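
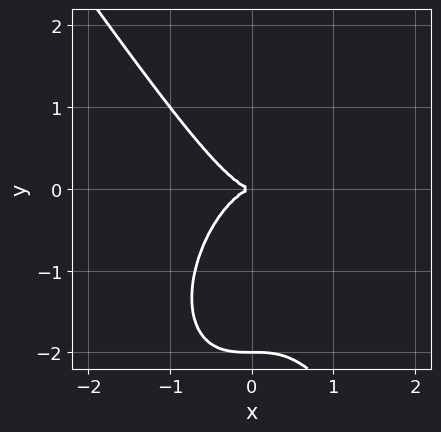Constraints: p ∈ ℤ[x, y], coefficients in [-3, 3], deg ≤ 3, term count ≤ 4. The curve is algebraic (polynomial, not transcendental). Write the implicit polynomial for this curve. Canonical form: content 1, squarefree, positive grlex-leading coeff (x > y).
(a) deg p = 3. A generic line meets the curve in up to 3 points.
(b) Observable constraints: one x-axis crossing is at x = 0; the y-axis gridline crossings are at y ∈ {-2, 0}.
(c) Fitting integer coefficients to these (and the overall shape) gives p.

3*x^3 + y^3 + 2*y^2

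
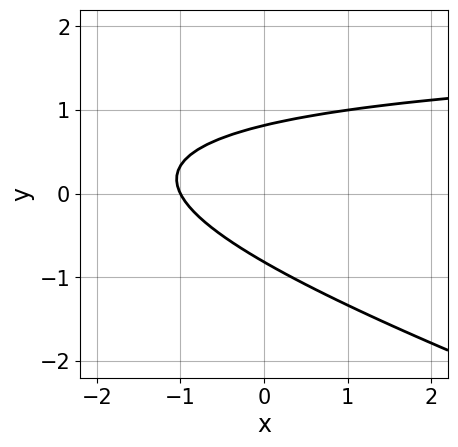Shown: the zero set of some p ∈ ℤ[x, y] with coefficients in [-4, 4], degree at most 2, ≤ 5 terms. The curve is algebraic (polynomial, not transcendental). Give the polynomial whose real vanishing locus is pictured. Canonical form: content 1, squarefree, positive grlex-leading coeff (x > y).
First, degree: a generic line meets the curve in up to 2 points, so deg p = 2.
Then, from the axis intercepts and sections: it crosses the x-axis at the gridline x = -1.
Finally, solving for integer coefficients yields p as stated.

x*y + 3*y^2 - 2*x - 2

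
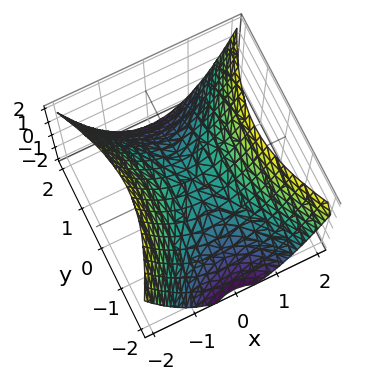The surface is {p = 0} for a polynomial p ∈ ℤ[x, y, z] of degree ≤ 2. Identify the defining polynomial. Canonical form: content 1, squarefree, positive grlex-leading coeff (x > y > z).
First, the degree is 2 — a hyperbolic paraboloid; a quadric.
Then, symmetries: the x ↦ −x reflection is a symmetry, so x appears only in even powers; the y ↦ −y reflection is a symmetry, so y appears only in even powers.
Next, checking where it meets the axes: it meets the y-axis at y = 0 (among the integer gridlines); it meets the z-axis at z = 0 (among the integer gridlines).
Finally, putting this together gives p.

2*x^2 - y^2 - 2*z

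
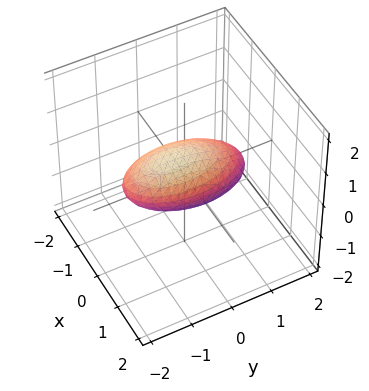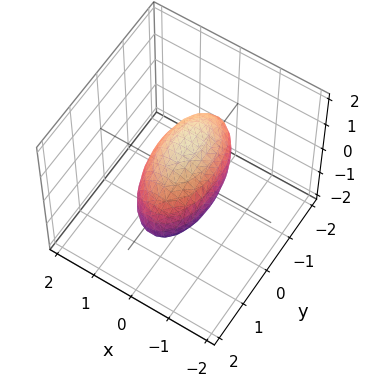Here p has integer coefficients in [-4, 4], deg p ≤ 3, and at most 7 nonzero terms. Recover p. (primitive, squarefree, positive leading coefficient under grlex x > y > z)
3*x^2 - x*z + y^2 + y*z + 3*z^2 - 2

(a) Degree: no degree-1 surface has this shape, so deg p = 2.
(b) Solving for integer coefficients yields p as stated.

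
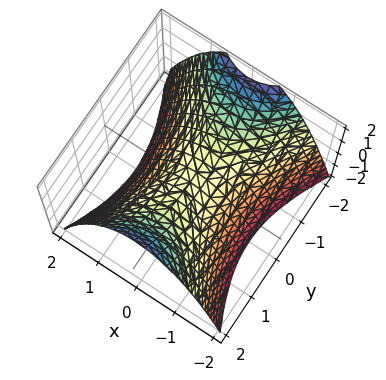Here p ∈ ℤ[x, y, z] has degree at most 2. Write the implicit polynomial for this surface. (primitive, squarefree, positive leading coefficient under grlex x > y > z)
2*x^2 - y^2 + 2*z

1. Degree: a saddle surface; a quadric, so deg p = 2.
2. Symmetries: the y ↦ −y reflection is a symmetry, so y appears only in even powers; it's symmetric under x → −x, forcing even powers of x.
3. From the axis intercepts and sections: it meets the x-axis at x = 0 (among the integer gridlines); one y-axis crossing is at y = 0.
4. The integer polynomial consistent with all of this is the stated p.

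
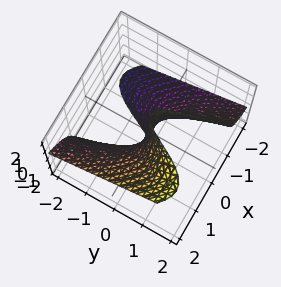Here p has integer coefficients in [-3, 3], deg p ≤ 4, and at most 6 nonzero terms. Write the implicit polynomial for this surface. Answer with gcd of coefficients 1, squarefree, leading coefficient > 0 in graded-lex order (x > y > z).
2*x^3 + x^2*y - 3*x^2*z + 2*y

First, deg p = 3.
Then, reading off the gridlines: the visible z-axis segment lies entirely on the surface; it crosses the x-axis at the gridline x = 0; it meets the y-axis at y = 0 (among the integer gridlines).
Finally, matching integer coefficients to the picture gives p.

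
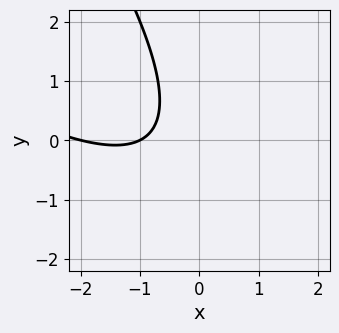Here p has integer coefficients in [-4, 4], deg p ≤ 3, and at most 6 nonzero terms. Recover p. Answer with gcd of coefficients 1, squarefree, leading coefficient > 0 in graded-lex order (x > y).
1. Degree: a generic line meets the curve in up to 2 points, so deg p = 2.
2. Against the integer gridlines: the x-axis gridline crossings are at x ∈ {-2, -1}; no y-intercept at any integer in the box.
3. Matching integer coefficients to the picture gives p.

x^2 + 2*x*y + y^2 + 3*x + 2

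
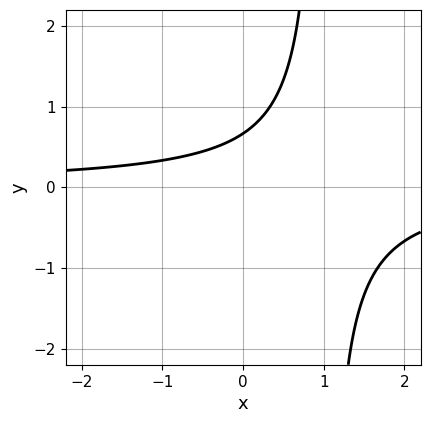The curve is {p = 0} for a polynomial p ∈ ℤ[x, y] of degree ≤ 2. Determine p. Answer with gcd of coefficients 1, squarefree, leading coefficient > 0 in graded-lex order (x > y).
First, degree: no degree-1 curve has this shape, so deg p = 2.
Next, against the integer gridlines: no x-intercept at any integer in the box.
Finally, matching integer coefficients to the picture gives p.

3*x*y - 3*y + 2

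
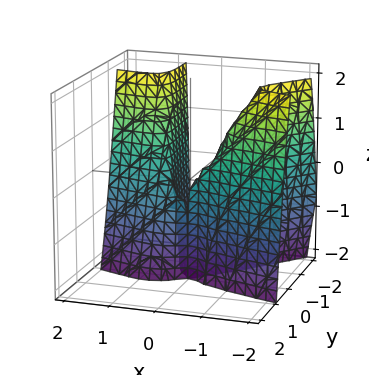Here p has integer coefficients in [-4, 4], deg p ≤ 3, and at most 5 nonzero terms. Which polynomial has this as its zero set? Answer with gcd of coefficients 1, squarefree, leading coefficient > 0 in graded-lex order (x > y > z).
(a) I count 2 distinct pieces.
(b) deg p = 3.
(c) Reading off the gridlines: it meets the y-axis at y = 0 (among the integer gridlines); the visible z-axis segment lies entirely on the surface.
(d) Assembling these constraints gives the stated polynomial.

x^3 + 3*x^2*y + x^2*z - 3*x*y^2 + 3*y^2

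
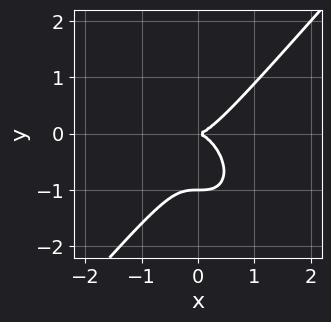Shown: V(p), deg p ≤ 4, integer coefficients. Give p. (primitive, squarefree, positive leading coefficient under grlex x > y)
deg p = 3. A generic line meets the curve in up to 3 points.
Observable constraints: one x-axis crossing is at x = 0; the y-axis gridline crossings are at y ∈ {-1, 0}.
These observations pin down the coefficients.

3*x^3 - 2*y^3 - 2*y^2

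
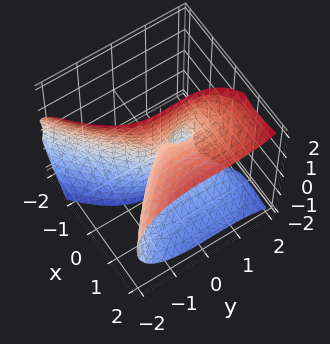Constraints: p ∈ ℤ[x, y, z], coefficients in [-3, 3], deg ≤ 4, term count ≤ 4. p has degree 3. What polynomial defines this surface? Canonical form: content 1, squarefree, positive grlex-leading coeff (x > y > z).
First, deg p = 3. No degree-2 surface has this shape.
Then, observable constraints: among the integer gridlines, it crosses the y-axis at y ∈ {0, 1}; the visible z-axis segment lies entirely on the surface; one x-axis crossing is at x = 0.
Finally, putting this together gives p.

2*x*z^2 - y^3 - 3*x^2 + y^2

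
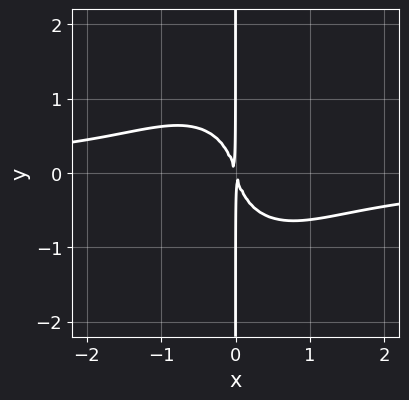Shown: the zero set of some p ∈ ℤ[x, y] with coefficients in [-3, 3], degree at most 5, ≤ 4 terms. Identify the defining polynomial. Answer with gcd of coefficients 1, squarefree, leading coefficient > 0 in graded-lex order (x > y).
(a) deg p = 4. The shape is more complex than any degree-3 curve.
(b) From the axis intercepts and sections: every point of the y-axis in the box is on the curve.
(c) Assembling these constraints gives the stated polynomial.

3*x^3*y + 2*x*y^3 + 3*x^2 + x*y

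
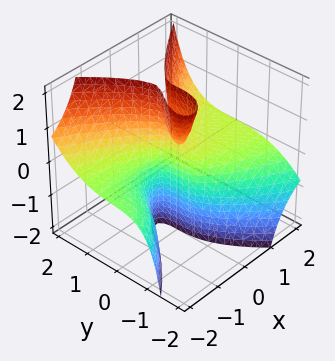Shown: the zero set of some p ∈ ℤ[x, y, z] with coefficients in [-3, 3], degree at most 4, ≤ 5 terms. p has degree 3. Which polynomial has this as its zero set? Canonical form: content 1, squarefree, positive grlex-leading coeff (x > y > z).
3*x^2*z - 2*x*y*z - 2*y^3 + 2*x*z - x

1. deg p = 3. A generic line meets the surface in up to 3 points.
2. Reading off the gridlines: the visible z-axis segment lies entirely on the surface; it crosses the y-axis at the gridline y = 0.
3. Assembling these constraints gives the stated polynomial.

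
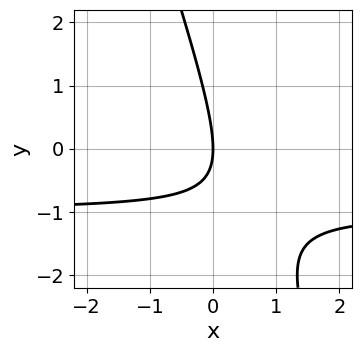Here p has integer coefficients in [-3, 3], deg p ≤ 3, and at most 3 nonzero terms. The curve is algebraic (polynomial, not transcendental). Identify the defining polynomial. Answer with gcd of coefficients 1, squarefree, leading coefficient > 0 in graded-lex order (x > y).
First, deg p = 2. The shape is more complex than any degree-1 curve.
Next, checking where it meets the axes: it crosses the y-axis at the gridline y = 0; it crosses the x-axis at the gridline x = 0.
Finally, solving for integer coefficients yields p as stated.

3*x*y + y^2 + 3*x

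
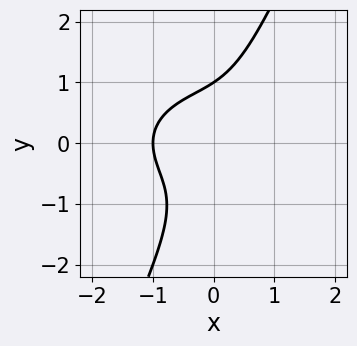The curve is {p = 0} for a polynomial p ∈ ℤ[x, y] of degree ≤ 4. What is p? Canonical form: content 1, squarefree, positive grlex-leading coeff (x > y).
x^3 + 2*x*y^2 - y^3 + 1

Degree: no degree-2 curve has this shape, so deg p = 3.
From the visible intercepts: it crosses the y-axis at the gridline y = 1; one x-axis crossing is at x = -1.
The integer polynomial consistent with all of this is the stated p.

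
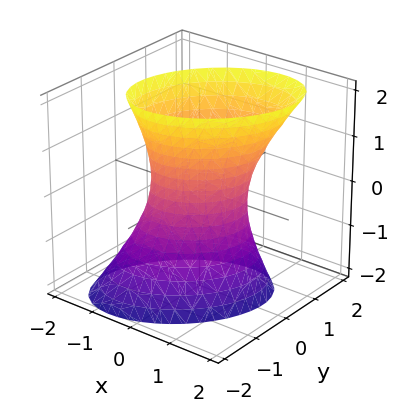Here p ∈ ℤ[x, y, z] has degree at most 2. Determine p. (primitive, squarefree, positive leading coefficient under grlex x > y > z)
First, degree: no degree-1 surface has this shape, so deg p = 2.
Next, from the axis intercepts and sections: it misses every integer gridline on the z-axis.
Finally, these observations pin down the coefficients.

3*x^2 - 2*x*y + 3*y^2 - y*z - z^2 - 2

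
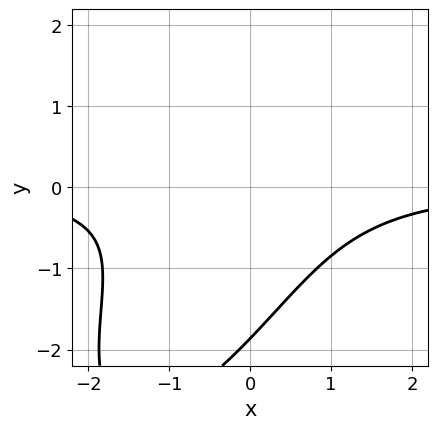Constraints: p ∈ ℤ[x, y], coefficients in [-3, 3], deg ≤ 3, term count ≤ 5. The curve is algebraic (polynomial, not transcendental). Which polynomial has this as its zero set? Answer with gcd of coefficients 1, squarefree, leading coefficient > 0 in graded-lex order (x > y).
2*x^2*y - 2*x*y^2 + y^3 + y^2 + 3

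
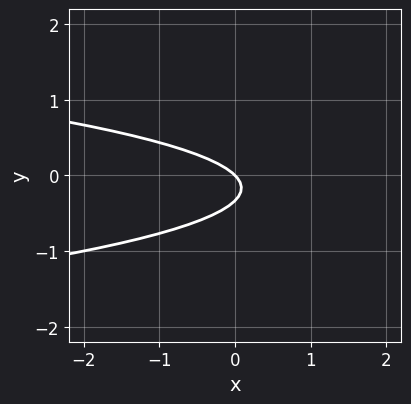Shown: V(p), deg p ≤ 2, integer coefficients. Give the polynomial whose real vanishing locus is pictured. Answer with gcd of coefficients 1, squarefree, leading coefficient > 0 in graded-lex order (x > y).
3*y^2 + x + y

First, deg p = 2. No degree-1 curve has this shape.
Then, against the integer gridlines: it meets the x-axis at x = 0 (among the integer gridlines); it crosses the y-axis at the gridline y = 0.
Finally, the integer polynomial consistent with all of this is the stated p.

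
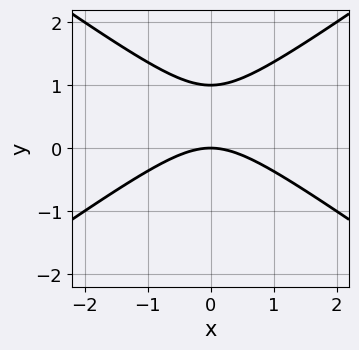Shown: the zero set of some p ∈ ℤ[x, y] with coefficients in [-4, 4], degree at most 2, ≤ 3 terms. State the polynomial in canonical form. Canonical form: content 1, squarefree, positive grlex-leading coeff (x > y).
x^2 - 2*y^2 + 2*y

1. deg p = 2. A generic line meets the curve in up to 2 points.
2. Symmetries: mirror symmetry x ↦ −x ⇒ only even powers of x.
3. Checking where it meets the axes: among the integer gridlines, it crosses the y-axis at y ∈ {0, 1}; one x-axis crossing is at x = 0.
4. Matching integer coefficients to the picture gives p.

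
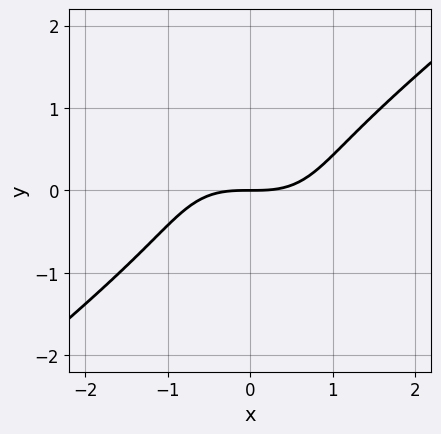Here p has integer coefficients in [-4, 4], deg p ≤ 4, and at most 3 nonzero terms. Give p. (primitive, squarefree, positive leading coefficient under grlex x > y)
1. The degree is 3 — a generic line meets the curve in up to 3 points.
2. From the visible intercepts: it crosses the x-axis at the gridline x = 0; one y-axis crossing is at y = 0.
3. Putting this together gives p.

x^3 - 2*y^3 - 2*y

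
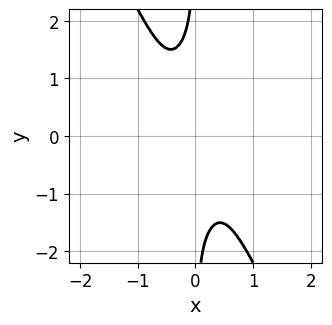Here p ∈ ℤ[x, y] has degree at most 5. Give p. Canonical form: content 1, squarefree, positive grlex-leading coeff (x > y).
The degree is 4 — a generic line meets the curve in up to 4 points.
Reading off the gridlines: the curve avoids every integer y-axis point in the box; no x-intercept at any integer in the box.
Putting this together gives p.

3*x^4 - 3*x^3*y + x*y^3 + 1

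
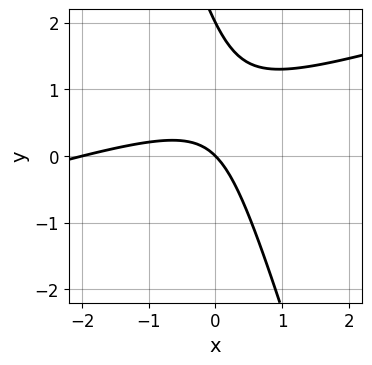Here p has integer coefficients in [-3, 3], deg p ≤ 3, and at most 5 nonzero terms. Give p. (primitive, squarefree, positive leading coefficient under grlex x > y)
1. The degree is 2 — the shape is more complex than any degree-1 curve.
2. Checking where it meets the axes: among the integer gridlines, it crosses the y-axis at y ∈ {0, 2}; the x-axis gridline crossings are at x ∈ {-2, 0}.
3. The integer polynomial consistent with all of this is the stated p.

x^2 - 3*x*y - y^2 + 2*x + 2*y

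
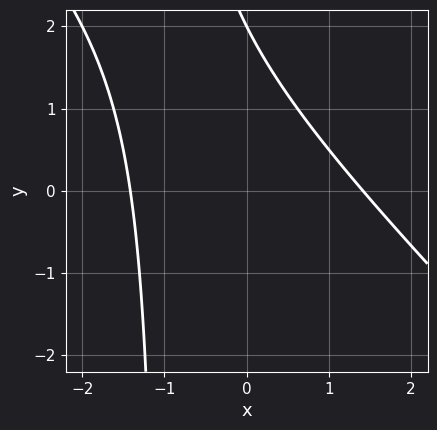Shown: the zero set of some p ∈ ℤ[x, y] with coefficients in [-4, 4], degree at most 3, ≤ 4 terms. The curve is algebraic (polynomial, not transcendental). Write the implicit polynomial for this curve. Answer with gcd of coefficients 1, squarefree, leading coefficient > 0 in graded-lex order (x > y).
(a) Degree: no degree-1 curve has this shape, so deg p = 2.
(b) Against the integer gridlines: it meets the y-axis at y = 2 (among the integer gridlines).
(c) Putting this together gives p.

x^2 + x*y + y - 2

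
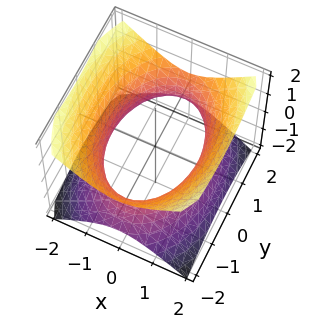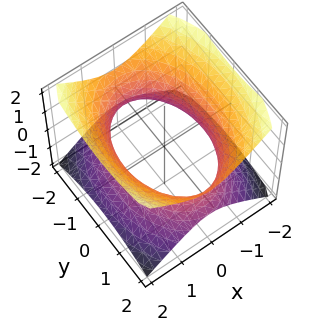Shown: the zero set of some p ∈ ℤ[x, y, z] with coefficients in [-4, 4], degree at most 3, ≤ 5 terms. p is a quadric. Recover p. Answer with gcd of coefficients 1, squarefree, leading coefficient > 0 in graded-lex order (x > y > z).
2*x^2 + y^2 - 2*z^2 - 3

(a) The degree is 2 — an hourglass — one-sheet hyperboloid; a quadric.
(b) Symmetries: it's symmetric under z → −z, forcing even powers of z; the x ↦ −x reflection is a symmetry, so x appears only in even powers; the y ↦ −y reflection is a symmetry, so y appears only in even powers.
(c) Reading off the gridlines: no z-intercept at any integer in the box.
(d) Together with the visible shape, these determine p as stated.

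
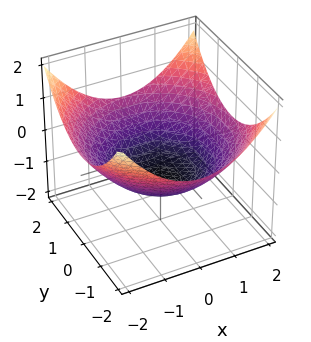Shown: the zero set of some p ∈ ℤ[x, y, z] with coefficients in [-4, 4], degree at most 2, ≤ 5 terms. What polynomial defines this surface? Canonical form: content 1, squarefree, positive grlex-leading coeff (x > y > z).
Degree: a generic line meets the surface in up to 2 points, so deg p = 2.
Symmetry: every cross-section ⟂ z is a circle, so x, y appear only via x² + y².
From the axis intercepts and sections: it crosses the z-axis at the gridline z = -1; a circular section at z = 0 has radius between 1 and 2.
Fitting integer coefficients to these (and the overall shape) gives p.

x^2 + y^2 - 3*z - 3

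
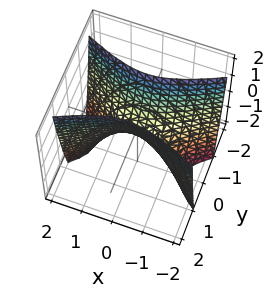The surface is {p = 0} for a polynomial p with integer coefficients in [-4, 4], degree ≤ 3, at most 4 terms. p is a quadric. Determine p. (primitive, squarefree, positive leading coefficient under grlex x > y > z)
The degree is 2 — a saddle surface; a quadric.
Symmetries: the y ↦ −y reflection is a symmetry, so y appears only in even powers; the x ↦ −x reflection is a symmetry, so x appears only in even powers.
Against the integer gridlines: it crosses the x-axis at the gridline x = 0; one y-axis crossing is at y = 0; it crosses the z-axis at the gridline z = 0.
These observations pin down the coefficients.

x^2 - 3*y^2 + z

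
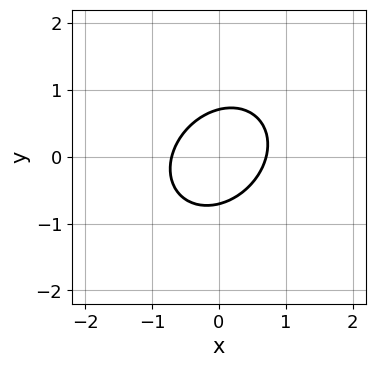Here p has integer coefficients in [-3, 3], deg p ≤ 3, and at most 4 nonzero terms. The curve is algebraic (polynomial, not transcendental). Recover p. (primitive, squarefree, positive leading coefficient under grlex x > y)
First, the degree is 2 — no degree-1 curve has this shape.
Finally, solving for integer coefficients yields p as stated.

2*x^2 - x*y + 2*y^2 - 1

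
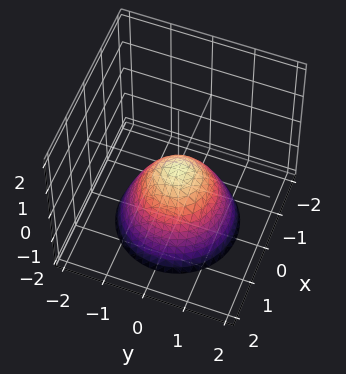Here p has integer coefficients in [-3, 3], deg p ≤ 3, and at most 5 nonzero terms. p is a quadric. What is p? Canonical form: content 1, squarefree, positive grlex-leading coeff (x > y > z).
x^2 + y^2 + z

Degree: a paraboloid; a quadric, so deg p = 2.
Symmetries: rotational symmetry about the z-axis ⇒ p depends on x, y only through x² + y².
Reading off the gridlines: it meets the z-axis at z = 0 (among the integer gridlines); it meets the y-axis at y = 0 (among the integer gridlines); it crosses the x-axis at the gridline x = 0.
Together with the visible shape, these determine p as stated.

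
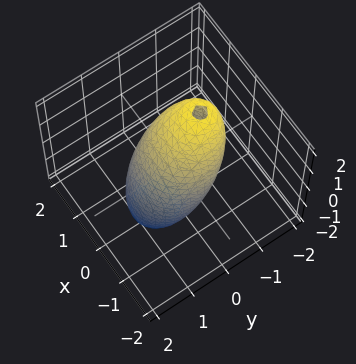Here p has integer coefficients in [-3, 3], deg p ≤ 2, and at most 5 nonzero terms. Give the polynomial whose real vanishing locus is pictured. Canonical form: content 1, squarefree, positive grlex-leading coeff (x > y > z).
3*x^2 + 3*y^2 + 2*y*z + z^2 - 3

1. Degree: no degree-1 surface has this shape, so deg p = 2.
2. Against the integer gridlines: among the integer gridlines, it crosses the y-axis at y ∈ {-1, 1}; the x-axis gridline crossings are at x ∈ {-1, 1}.
3. These observations pin down the coefficients.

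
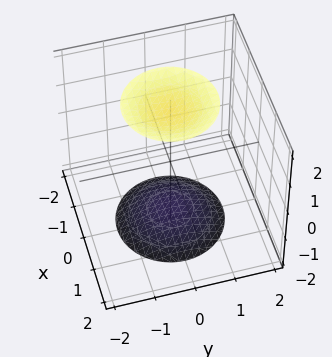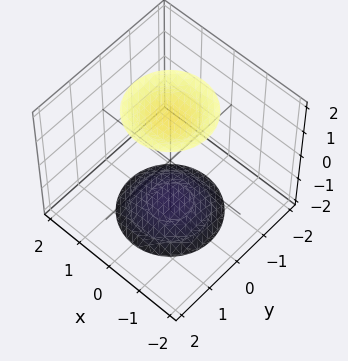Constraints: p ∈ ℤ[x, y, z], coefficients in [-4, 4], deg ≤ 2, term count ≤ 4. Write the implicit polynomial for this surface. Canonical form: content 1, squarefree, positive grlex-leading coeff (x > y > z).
x^2 + y^2 - z^2 + 3

(a) The picture has 2 separate pieces. Treating them together as one polynomial.
(b) Degree: two sheets facing apart; a quadric, so deg p = 2.
(c) By symmetry, the z-axis is an axis of rotation, so x and y enter only as x² + y²; mirror symmetry z ↦ −z ⇒ only even powers of z.
(d) From the visible intercepts: the surface avoids every integer x-axis point in the box; the surface avoids every integer y-axis point in the box; a circular section at z = -2 has radius exactly 1.
(e) Assembling these constraints gives the stated polynomial.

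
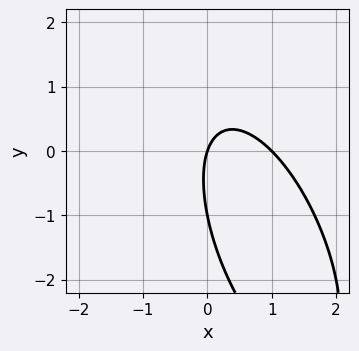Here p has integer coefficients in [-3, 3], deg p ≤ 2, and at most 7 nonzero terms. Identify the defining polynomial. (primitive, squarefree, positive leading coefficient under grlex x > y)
3*x^2 + 2*x*y + y^2 - 3*x + y

1. Degree: a generic line meets the curve in up to 2 points, so deg p = 2.
2. Checking where it meets the axes: among the integer gridlines, it crosses the y-axis at y ∈ {-1, 0}; the x-axis gridline crossings are at x ∈ {0, 1}.
3. Together with the visible shape, these determine p as stated.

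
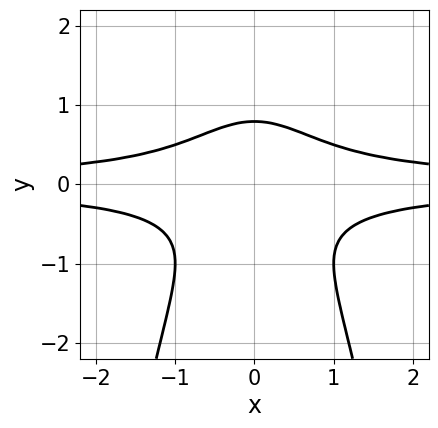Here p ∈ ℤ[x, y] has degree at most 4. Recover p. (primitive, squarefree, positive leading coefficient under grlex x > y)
3*x^2*y^2 + 2*y^3 - 1

(a) The degree is 4 — the shape is more complex than any degree-3 curve.
(b) Symmetries: it's symmetric under x → −x, forcing even powers of x.
(c) Reading off the gridlines: it misses every integer gridline on the x-axis.
(d) Matching integer coefficients to the picture gives p.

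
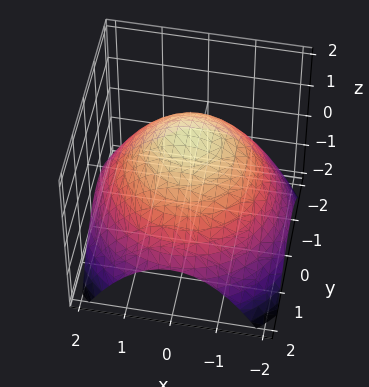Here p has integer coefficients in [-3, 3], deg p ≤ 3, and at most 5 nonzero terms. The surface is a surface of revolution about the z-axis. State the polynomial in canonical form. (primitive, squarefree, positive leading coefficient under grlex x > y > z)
1. deg p = 2.
2. Symmetries: the z-axis is an axis of rotation, so x and y enter only as x² + y².
3. Against the integer gridlines: a circular section at z = 1 has radius exactly 1.
4. These observations pin down the coefficients.

x^2 + y^2 + 2*z - 3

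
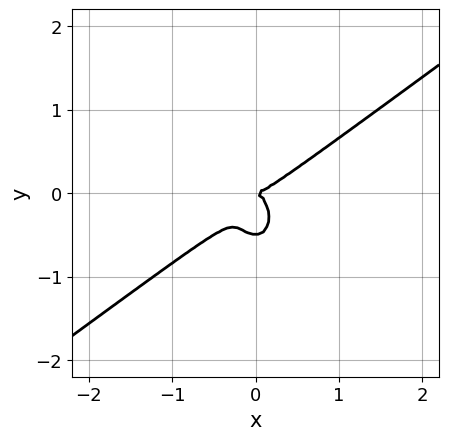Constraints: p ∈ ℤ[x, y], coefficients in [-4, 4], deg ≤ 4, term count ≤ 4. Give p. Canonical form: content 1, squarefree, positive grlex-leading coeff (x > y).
1. Degree: a generic line meets the curve in up to 3 points, so deg p = 3.
2. Against the integer gridlines: it crosses the y-axis at the gridline y = 0; one x-axis crossing is at x = 0.
3. Putting this together gives p.

3*x^3 - 3*x^2*y - 2*y^3 - y^2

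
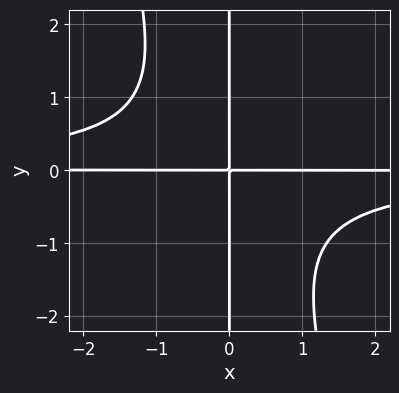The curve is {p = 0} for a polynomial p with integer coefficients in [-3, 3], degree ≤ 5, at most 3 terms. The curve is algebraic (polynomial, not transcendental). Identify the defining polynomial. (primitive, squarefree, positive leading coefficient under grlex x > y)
(a) Degree: the shape is more complex than any degree-3 curve, so deg p = 4.
(b) From the visible intercepts: every point of the y-axis in the box is on the curve; every point of the x-axis in the box is on the curve.
(c) Matching integer coefficients to the picture gives p.

3*x^2*y^2 + x*y^3 + 3*x*y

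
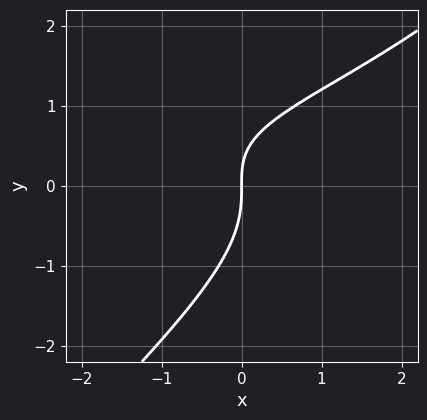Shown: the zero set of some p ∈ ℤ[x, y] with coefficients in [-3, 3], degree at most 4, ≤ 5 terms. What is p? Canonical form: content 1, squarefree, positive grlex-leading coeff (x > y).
First, degree: a generic line meets the curve in up to 3 points, so deg p = 3.
Next, from the axis intercepts and sections: one y-axis crossing is at y = 0; it meets the x-axis at x = 0 (among the integer gridlines).
Finally, the integer polynomial consistent with all of this is the stated p.

2*x*y^2 - 2*y^3 - 2*x*y + 3*x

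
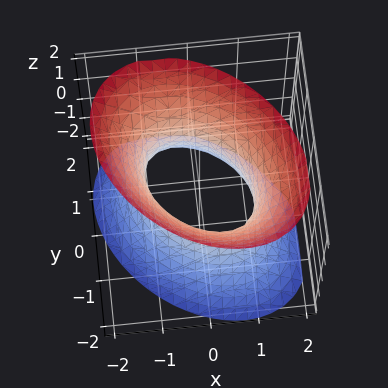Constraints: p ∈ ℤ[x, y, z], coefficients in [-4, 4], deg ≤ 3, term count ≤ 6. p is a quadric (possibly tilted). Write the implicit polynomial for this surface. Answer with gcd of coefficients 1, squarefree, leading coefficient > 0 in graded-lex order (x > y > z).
3*x^2 + 2*x*y + 3*y^2 - 2*z^2 - 3

(a) Degree: a generic line meets the surface in up to 2 points, so deg p = 2.
(b) Checking where it meets the axes: among the integer gridlines, it crosses the x-axis at x ∈ {-1, 1}; it misses every integer gridline on the z-axis.
(c) Putting this together gives p. Check: (0, 1, 0) on the y-axis lies on the surface, and p(0, 1, 0) = 0. ✓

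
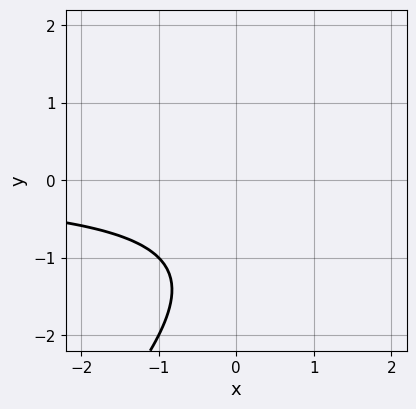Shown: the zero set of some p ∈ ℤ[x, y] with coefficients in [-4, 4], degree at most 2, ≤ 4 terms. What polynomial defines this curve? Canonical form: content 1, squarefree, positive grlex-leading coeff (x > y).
x*y - y^2 - 2*y - 2

1. deg p = 2. The shape is more complex than any degree-1 curve.
2. From the axis intercepts and sections: the curve avoids every integer x-axis point in the box; it misses every integer gridline on the y-axis.
3. Matching integer coefficients to the picture gives p.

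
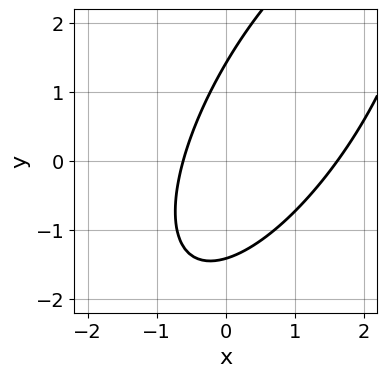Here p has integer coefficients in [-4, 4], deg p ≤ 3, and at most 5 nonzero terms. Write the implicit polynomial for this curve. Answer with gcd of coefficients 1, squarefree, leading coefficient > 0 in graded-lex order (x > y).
2*x^2 - 2*x*y + y^2 - 2*x - 2

First, degree: a generic line meets the curve in up to 2 points, so deg p = 2.
Finally, matching integer coefficients to the picture gives p.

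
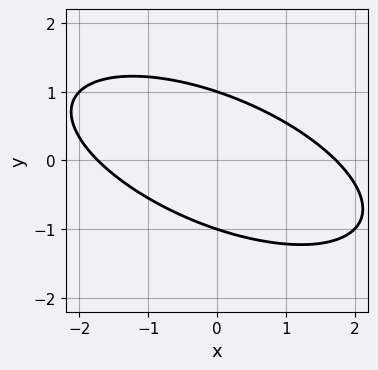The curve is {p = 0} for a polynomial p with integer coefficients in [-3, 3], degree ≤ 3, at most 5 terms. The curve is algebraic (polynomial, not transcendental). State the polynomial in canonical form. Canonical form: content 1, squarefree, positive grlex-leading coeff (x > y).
First, deg p = 2. A generic line meets the curve in up to 2 points.
Then, reading off the gridlines: among the integer gridlines, it crosses the y-axis at y ∈ {-1, 1}.
Finally, assembling these constraints gives the stated polynomial.

x^2 + 2*x*y + 3*y^2 - 3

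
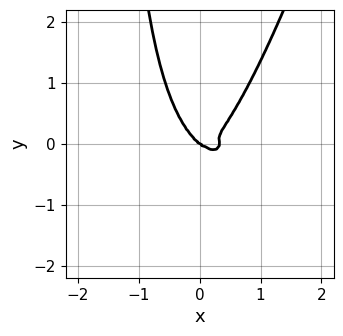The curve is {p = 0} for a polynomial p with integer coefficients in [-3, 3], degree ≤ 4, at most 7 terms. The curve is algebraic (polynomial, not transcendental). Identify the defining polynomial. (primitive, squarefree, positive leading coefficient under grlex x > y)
1. deg p = 4. A generic line meets the curve in up to 4 points.
2. Observable constraints: it crosses the y-axis at the gridline y = 0; it crosses the x-axis at the gridline x = 0.
3. Fitting integer coefficients to these (and the overall shape) gives p.

3*x^4 + 3*x^2*y^2 - x*y^3 - x^3 - 2*y^3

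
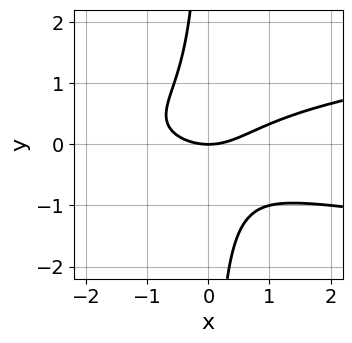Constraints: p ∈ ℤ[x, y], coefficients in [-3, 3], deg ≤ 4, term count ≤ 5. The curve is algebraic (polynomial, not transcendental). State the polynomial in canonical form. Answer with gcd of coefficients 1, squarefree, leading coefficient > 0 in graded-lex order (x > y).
3*x*y^2 - x^2 + 2*y

1. deg p = 3.
2. Observable constraints: it meets the y-axis at y = 0 (among the integer gridlines); it crosses the x-axis at the gridline x = 0.
3. Matching integer coefficients to the picture gives p.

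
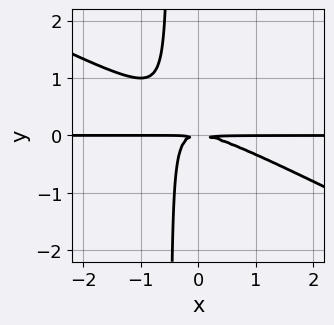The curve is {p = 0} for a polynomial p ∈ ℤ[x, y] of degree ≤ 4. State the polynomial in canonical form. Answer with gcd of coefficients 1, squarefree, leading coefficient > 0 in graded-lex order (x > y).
Degree: a generic line meets the curve in up to 3 points, so deg p = 3.
Reading off the gridlines: every point of the x-axis in the box is on the curve.
Assembling these constraints gives the stated polynomial.

x^2*y + 2*x*y^2 + y^2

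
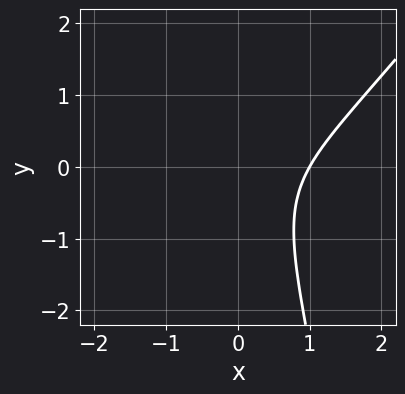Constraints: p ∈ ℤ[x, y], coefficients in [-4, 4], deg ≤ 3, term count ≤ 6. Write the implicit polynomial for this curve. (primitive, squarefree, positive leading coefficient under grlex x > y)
3*x^3 - 2*x^2*y - 3*x*y - 2*y^2 - 3

First, degree: a generic line meets the curve in up to 3 points, so deg p = 3.
Then, against the integer gridlines: it misses every integer gridline on the y-axis; it crosses the x-axis at the gridline x = 1.
Finally, the integer polynomial consistent with all of this is the stated p.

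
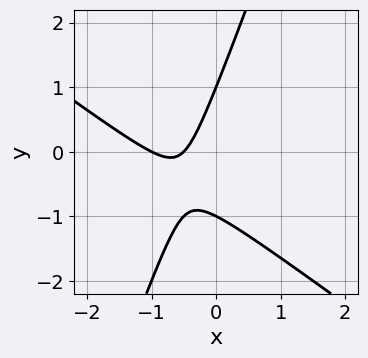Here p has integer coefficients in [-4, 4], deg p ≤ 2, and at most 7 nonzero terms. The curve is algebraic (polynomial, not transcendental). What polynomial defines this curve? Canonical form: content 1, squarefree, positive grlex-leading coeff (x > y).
2*x^2 + 2*x*y - y^2 + 3*x + 1

1. Degree: no degree-1 curve has this shape, so deg p = 2.
2. Checking where it meets the axes: among the integer gridlines, it crosses the y-axis at y ∈ {-1, 1}; one x-axis crossing is at x = -1.
3. Fitting integer coefficients to these (and the overall shape) gives p.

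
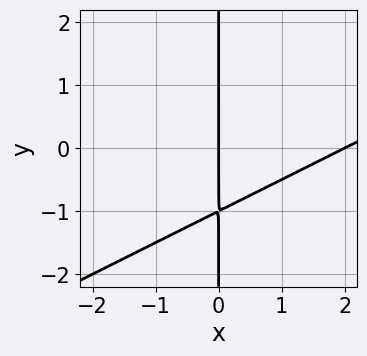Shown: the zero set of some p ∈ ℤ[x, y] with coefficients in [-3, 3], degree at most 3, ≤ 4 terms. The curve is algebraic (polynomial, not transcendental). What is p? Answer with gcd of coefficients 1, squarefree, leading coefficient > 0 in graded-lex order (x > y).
x^2 - 2*x*y - 2*x

1. Degree: a generic line meets the curve in up to 2 points, so deg p = 2.
2. Against the integer gridlines: the x-axis gridline crossings are at x ∈ {0, 2}; the visible y-axis segment lies entirely on the curve.
3. Fitting integer coefficients to these (and the overall shape) gives p.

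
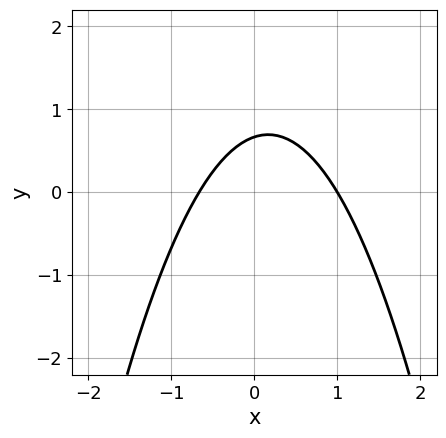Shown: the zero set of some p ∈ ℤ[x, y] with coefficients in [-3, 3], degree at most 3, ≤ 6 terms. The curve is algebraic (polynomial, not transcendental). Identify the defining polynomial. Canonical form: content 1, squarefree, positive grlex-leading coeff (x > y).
3*x^2 - x + 3*y - 2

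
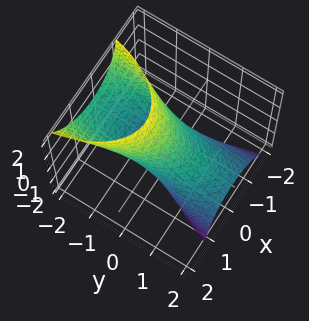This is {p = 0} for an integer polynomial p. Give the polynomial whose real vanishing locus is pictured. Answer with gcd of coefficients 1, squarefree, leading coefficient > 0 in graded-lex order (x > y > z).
3*x^2 - x*z + y^2 + 3*y*z + z^2 - 2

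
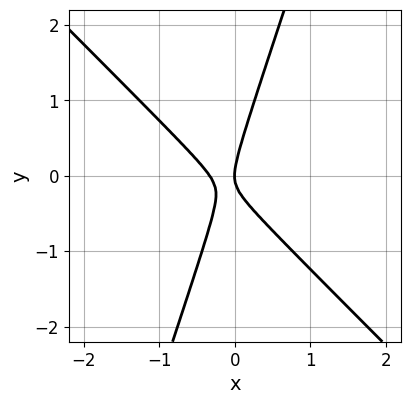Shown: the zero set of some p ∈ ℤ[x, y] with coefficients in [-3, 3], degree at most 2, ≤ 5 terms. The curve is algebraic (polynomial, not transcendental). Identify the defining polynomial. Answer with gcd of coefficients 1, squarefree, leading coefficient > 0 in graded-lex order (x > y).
deg p = 2.
From the visible intercepts: it meets the x-axis at x = 0 (among the integer gridlines); one y-axis crossing is at y = 0.
These observations pin down the coefficients.

3*x^2 + 2*x*y - y^2 + x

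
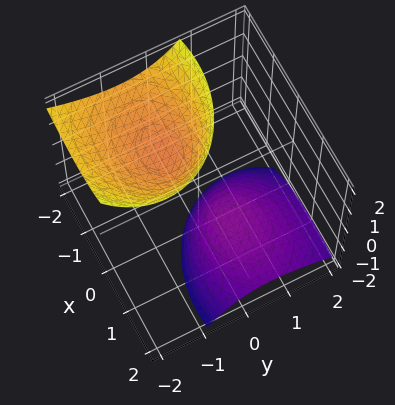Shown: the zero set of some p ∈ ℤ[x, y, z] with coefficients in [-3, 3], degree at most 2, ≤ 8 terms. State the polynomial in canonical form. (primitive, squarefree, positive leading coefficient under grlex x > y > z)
2*x^2 + 3*x*z + 3*y^2 + 3*y*z - z^2 + 2

First, the picture has 2 separate pieces. Treating them together as one polynomial.
Then, deg p = 2. A generic line meets the surface in up to 2 points.
Then, observable constraints: it misses every integer gridline on the y-axis; no x-intercept at any integer in the box.
Finally, solving for integer coefficients yields p as stated.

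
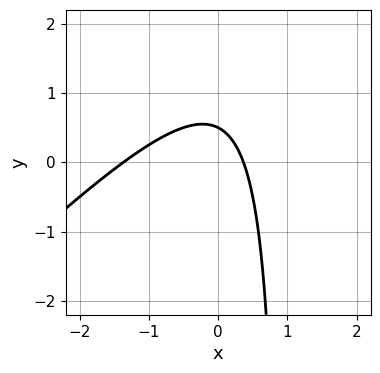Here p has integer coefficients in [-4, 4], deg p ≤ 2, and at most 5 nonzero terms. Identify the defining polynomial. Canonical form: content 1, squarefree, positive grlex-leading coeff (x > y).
2*x^2 - 2*x*y + 2*x + 2*y - 1

1. The degree is 2 — the shape is more complex than any degree-1 curve.
2. Matching integer coefficients to the picture gives p.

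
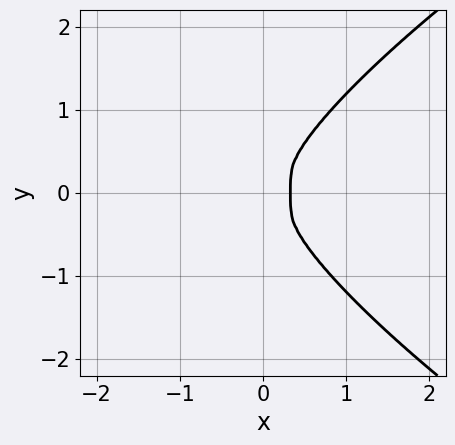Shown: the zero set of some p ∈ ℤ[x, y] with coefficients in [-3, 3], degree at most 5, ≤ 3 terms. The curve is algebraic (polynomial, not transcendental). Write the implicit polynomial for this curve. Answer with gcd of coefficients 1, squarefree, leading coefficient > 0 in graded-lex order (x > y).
(a) deg p = 4.
(b) Symmetries: mirror symmetry y ↦ −y ⇒ only even powers of y.
(c) Putting this together gives p.

y^4 - 3*x^3 + x^2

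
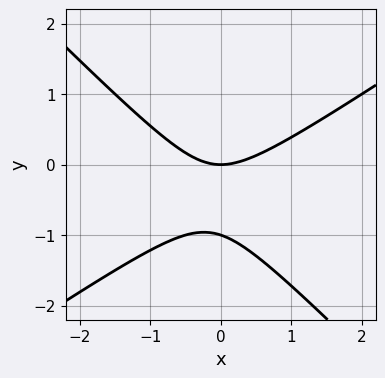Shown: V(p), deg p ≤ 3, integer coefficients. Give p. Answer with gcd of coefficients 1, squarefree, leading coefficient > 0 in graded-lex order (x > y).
First, the degree is 2 — the shape is more complex than any degree-1 curve.
Next, against the integer gridlines: it meets the x-axis at x = 0 (among the integer gridlines); among the integer gridlines, it crosses the y-axis at y ∈ {-1, 0}.
Finally, together with the visible shape, these determine p as stated.

2*x^2 - x*y - 3*y^2 - 3*y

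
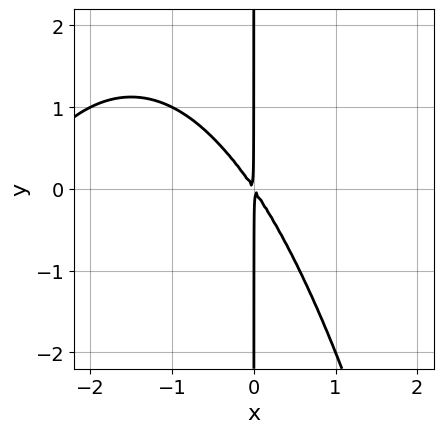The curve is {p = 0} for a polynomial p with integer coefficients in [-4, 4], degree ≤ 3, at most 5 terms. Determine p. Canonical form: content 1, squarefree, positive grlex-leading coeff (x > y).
(a) Degree: the shape is more complex than any degree-2 curve, so deg p = 3.
(b) From the visible intercepts: the visible y-axis segment lies entirely on the curve.
(c) Solving for integer coefficients yields p as stated.

x^3 + 3*x^2 + 2*x*y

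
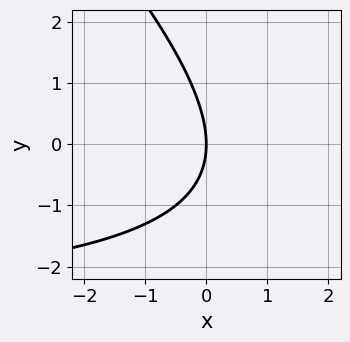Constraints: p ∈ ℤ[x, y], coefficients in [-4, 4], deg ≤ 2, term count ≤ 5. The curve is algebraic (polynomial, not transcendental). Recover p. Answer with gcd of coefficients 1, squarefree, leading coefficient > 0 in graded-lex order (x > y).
x*y + y^2 + 3*x

(a) The degree is 2 — no degree-1 curve has this shape.
(b) Reading off the gridlines: it crosses the x-axis at the gridline x = 0; it meets the y-axis at y = 0 (among the integer gridlines).
(c) Putting this together gives p.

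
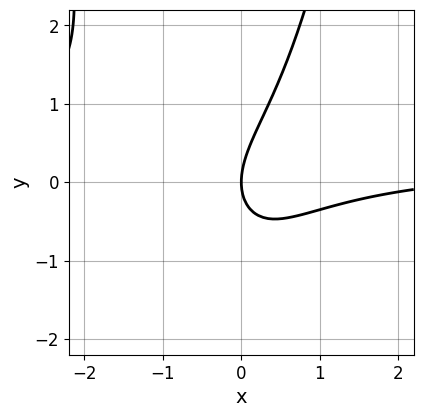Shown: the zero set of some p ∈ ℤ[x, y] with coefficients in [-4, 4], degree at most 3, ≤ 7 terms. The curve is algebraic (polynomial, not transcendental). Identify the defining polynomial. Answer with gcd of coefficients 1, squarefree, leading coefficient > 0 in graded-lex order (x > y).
First, deg p = 3. A generic line meets the curve in up to 3 points.
Then, checking where it meets the axes: one y-axis crossing is at y = 0; it meets the x-axis at x = 0 (among the integer gridlines).
Finally, assembling these constraints gives the stated polynomial.

3*x^2*y - x^2 + 2*x*y - 2*y^2 + 3*x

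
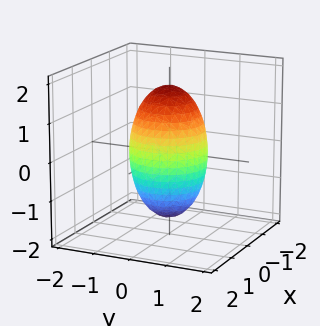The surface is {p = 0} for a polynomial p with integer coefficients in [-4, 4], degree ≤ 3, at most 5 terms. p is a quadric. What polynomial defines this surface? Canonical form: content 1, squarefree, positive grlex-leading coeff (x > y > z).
3*x^2 + 3*y^2 + z^2 - 3

(a) Degree: a closed, bounded, convex surface; a quadric, so deg p = 2.
(b) Symmetries: mirror symmetry z ↦ −z ⇒ only even powers of z; every cross-section ⟂ z is a circle, so x, y appear only via x² + y².
(c) From the axis intercepts and sections: among the integer gridlines, it crosses the y-axis at y ∈ {-1, 1}; among the integer gridlines, it crosses the x-axis at x ∈ {-1, 1}.
(d) Fitting integer coefficients to these (and the overall shape) gives p.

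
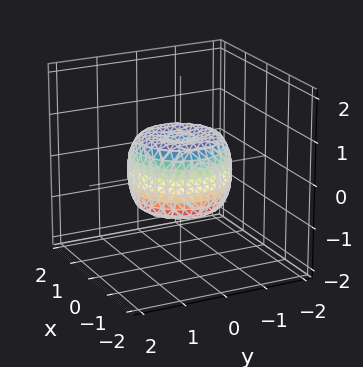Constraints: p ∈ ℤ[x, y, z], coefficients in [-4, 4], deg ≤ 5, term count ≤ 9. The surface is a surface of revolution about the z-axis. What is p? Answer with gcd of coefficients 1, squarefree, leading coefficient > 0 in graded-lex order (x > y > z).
First, the degree is 4 — no degree-3 surface has this shape.
Next, symmetries: rotational symmetry about the z-axis ⇒ p depends on x, y only through x² + y².
Then, against the integer gridlines: a circular section at z = 0 has radius between 1 and 2.
Finally, putting this together gives p.

2*x^4 + 4*x^2*y^2 + 2*y^4 - 2*x^2 - 2*y^2 + 2*z^2 - 1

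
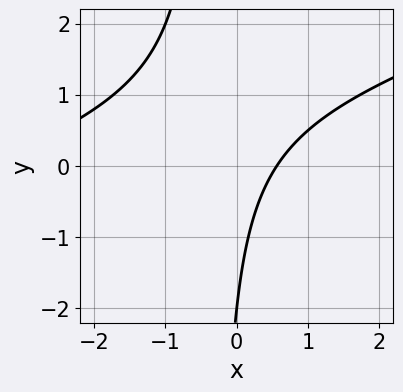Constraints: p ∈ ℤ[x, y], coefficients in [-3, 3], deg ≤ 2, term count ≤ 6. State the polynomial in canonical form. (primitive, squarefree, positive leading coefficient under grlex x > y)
Degree: the shape is more complex than any degree-1 curve, so deg p = 2.
From the axis intercepts and sections: it meets the y-axis at y = -2 (among the integer gridlines).
The integer polynomial consistent with all of this is the stated p.

x^2 - 3*x*y + 3*x - y - 2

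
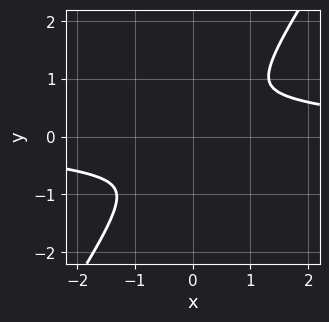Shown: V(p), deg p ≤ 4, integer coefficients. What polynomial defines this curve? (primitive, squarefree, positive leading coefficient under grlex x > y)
(a) The degree is 4 — a generic line meets the curve in up to 4 points.
(b) Putting this together gives p.

2*x^3*y - x*y^3 - 3*x^2 + 3*x*y - 2*y^2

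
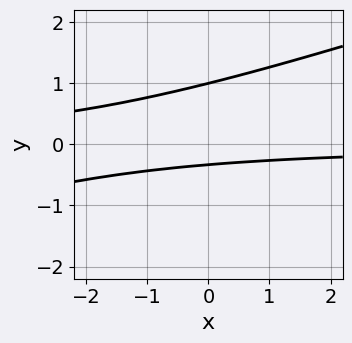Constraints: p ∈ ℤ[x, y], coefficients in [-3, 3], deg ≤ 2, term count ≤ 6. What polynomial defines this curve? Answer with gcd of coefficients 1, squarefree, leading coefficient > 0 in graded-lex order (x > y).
(a) deg p = 2.
(b) From the axis intercepts and sections: the curve avoids every integer x-axis point in the box; it meets the y-axis at y = 1 (among the integer gridlines).
(c) Together with the visible shape, these determine p as stated.

x*y - 3*y^2 + 2*y + 1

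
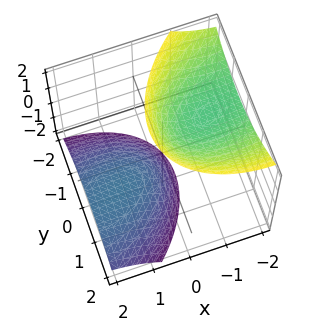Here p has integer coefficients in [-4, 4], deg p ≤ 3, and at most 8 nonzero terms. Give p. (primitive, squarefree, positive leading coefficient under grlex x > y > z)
x^2 - x*y + 3*x*z + 2*y^2 - z^2 + 2

(a) The picture has 2 separate pieces.
(b) The degree is 2 — the shape is more complex than any degree-1 surface.
(c) Against the integer gridlines: no x-intercept at any integer in the box; it misses every integer gridline on the y-axis.
(d) These observations pin down the coefficients.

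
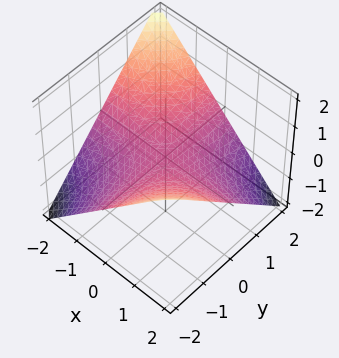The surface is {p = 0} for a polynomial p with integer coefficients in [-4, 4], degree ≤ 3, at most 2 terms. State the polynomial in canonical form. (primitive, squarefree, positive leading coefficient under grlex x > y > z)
x*y + 2*z

Degree: a hyperbolic paraboloid; a quadric, so deg p = 2.
Against the integer gridlines: the visible x-axis segment lies entirely on the surface; every point of the y-axis in the box is on the surface; it meets the z-axis at z = 0 (among the integer gridlines).
Assembling these constraints gives the stated polynomial.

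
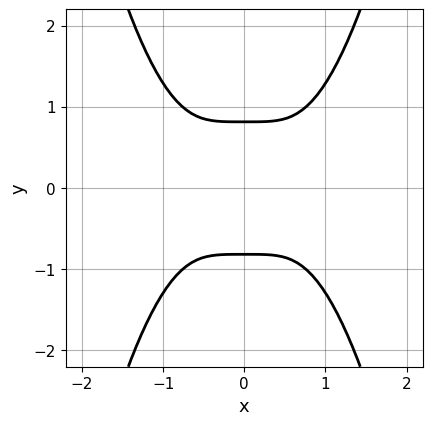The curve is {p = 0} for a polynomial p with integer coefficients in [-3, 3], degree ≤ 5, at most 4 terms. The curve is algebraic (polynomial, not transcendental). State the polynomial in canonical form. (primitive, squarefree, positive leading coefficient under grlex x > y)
3*x^4 - 3*y^2 + 2

Degree: the shape is more complex than any degree-3 curve, so deg p = 4.
Symmetries: it's symmetric under x → −x, forcing even powers of x; mirror symmetry y ↦ −y ⇒ only even powers of y.
Checking where it meets the axes: no x-intercept at any integer in the box.
These observations pin down the coefficients.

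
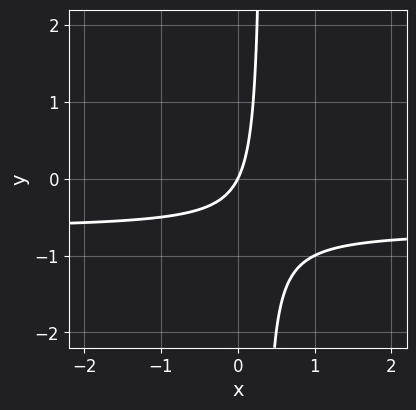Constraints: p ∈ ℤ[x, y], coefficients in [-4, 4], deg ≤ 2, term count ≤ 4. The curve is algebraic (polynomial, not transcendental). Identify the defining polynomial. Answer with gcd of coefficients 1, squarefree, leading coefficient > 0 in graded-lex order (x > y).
3*x*y + 2*x - y

(a) deg p = 2.
(b) From the visible intercepts: it crosses the x-axis at the gridline x = 0; it meets the y-axis at y = 0 (among the integer gridlines).
(c) Together with the visible shape, these determine p as stated.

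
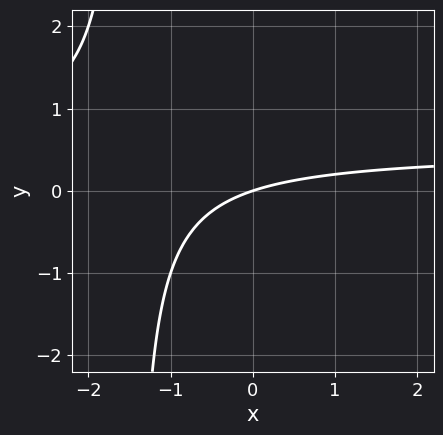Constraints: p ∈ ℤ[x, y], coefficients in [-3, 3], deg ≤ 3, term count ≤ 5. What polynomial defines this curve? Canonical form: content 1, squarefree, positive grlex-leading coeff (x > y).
2*x*y - x + 3*y

First, degree: a generic line meets the curve in up to 2 points, so deg p = 2.
Then, from the axis intercepts and sections: it crosses the x-axis at the gridline x = 0; it meets the y-axis at y = 0 (among the integer gridlines).
Finally, the integer polynomial consistent with all of this is the stated p.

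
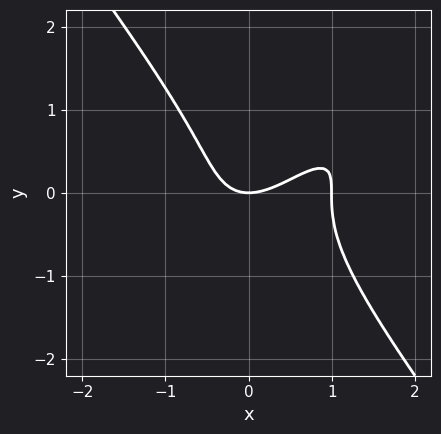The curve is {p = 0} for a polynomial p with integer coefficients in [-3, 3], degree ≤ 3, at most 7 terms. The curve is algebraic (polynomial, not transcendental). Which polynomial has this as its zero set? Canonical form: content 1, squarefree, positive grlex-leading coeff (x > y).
x^3 - x^2*y + y^3 - x^2 + y

(a) The degree is 3 — no degree-2 curve has this shape.
(b) Checking where it meets the axes: it crosses the y-axis at the gridline y = 0; among the integer gridlines, it crosses the x-axis at x ∈ {0, 1}.
(c) These observations pin down the coefficients.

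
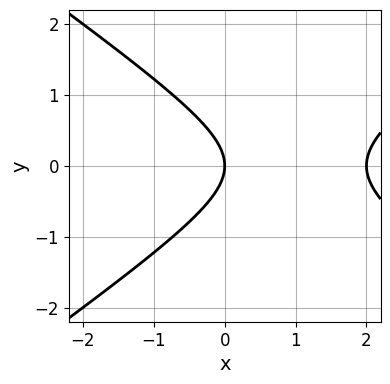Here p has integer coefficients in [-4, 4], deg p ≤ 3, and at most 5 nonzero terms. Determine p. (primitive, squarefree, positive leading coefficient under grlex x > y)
x^2 - 2*y^2 - 2*x

1. deg p = 2.
2. Symmetries: mirror symmetry y ↦ −y ⇒ only even powers of y.
3. Checking where it meets the axes: it crosses the y-axis at the gridline y = 0; the x-axis gridline crossings are at x ∈ {0, 2}.
4. These observations pin down the coefficients.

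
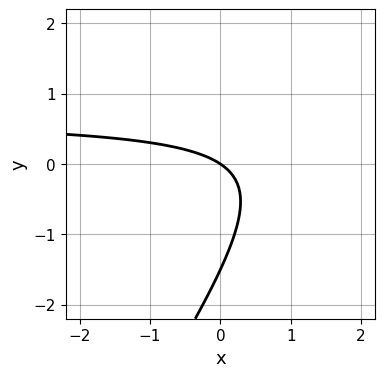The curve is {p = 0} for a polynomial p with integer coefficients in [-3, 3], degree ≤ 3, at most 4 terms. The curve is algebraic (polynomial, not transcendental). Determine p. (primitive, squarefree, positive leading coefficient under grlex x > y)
First, deg p = 2.
Then, from the axis intercepts and sections: it meets the x-axis at x = 0 (among the integer gridlines); it meets the y-axis at y = 0 (among the integer gridlines).
Finally, matching integer coefficients to the picture gives p.

3*x*y - 2*y^2 - 2*x - 3*y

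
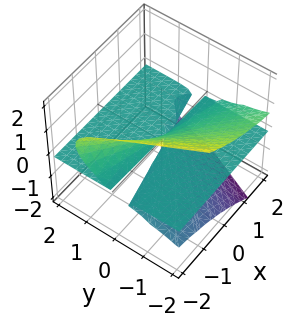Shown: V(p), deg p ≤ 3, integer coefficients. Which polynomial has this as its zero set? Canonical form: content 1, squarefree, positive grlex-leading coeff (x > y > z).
First, degree: no degree-2 surface has this shape, so deg p = 3.
Then, reading off the gridlines: one z-axis crossing is at z = 0; every point of the y-axis in the box is on the surface; every point of the x-axis in the box is on the surface.
Finally, assembling these constraints gives the stated polynomial.

x*z^2 + z^3 + y*z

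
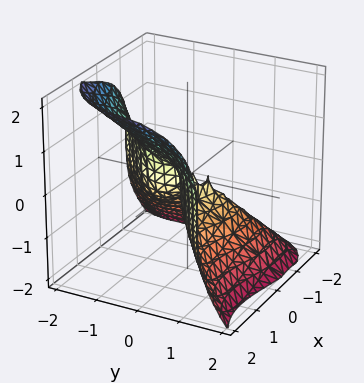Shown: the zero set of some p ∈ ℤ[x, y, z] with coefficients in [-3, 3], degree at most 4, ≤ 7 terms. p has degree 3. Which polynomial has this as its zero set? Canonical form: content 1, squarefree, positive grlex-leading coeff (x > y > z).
First, degree: the shape is more complex than any degree-2 surface, so deg p = 3.
Next, from the visible intercepts: one x-axis crossing is at x = 0; among the integer gridlines, it crosses the y-axis at y ∈ {-1, 0}.
Finally, putting this together gives p.

2*x^3 - 2*y^3 - 2*z^3 - 3*x*y - 2*y^2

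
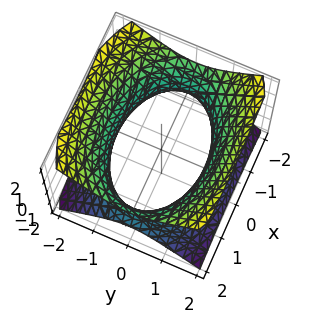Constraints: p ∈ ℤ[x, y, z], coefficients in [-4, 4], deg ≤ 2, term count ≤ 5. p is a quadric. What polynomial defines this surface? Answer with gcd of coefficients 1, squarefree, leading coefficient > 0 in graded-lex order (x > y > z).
First, degree: one connected sheet with a waist; a quadric, so deg p = 2.
Next, symmetries: mirror symmetry y ↦ −y ⇒ only even powers of y; it's symmetric under x → −x, forcing even powers of x; it's symmetric under z → −z, forcing even powers of z.
Then, checking where it meets the axes: the surface avoids every integer z-axis point in the box.
Finally, these observations pin down the coefficients.

x^2 + 2*y^2 - 2*z^2 - 3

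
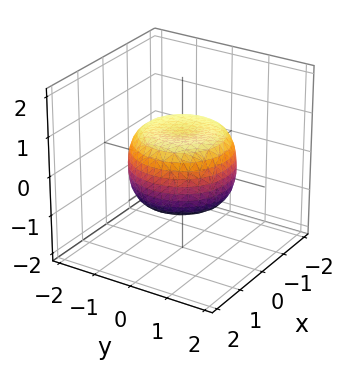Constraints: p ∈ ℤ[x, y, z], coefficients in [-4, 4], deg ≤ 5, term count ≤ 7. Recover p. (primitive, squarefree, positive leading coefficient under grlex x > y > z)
2*x^4 + 4*x^2*y^2 + 2*y^4 - 2*x^2 - 2*y^2 + 3*z^2 - 2

Degree: the shape is more complex than any degree-3 surface, so deg p = 4.
Symmetry: the z-axis is an axis of rotation, so x and y enter only as x² + y².
Observable constraints: a circular section at z = 0 has radius between 1 and 2.
Together with the visible shape, these determine p as stated.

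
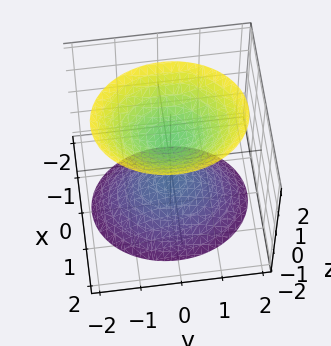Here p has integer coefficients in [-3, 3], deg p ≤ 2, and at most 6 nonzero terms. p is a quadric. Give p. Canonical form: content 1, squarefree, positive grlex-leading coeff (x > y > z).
3*x^2 + 2*y^2 - 2*z^2 + 2

(a) I count 2 distinct pieces. Treating them together as one polynomial.
(b) deg p = 2. Two separate bowl-shaped sheets opening away from each other; a quadric.
(c) Symmetries: the x ↦ −x reflection is a symmetry, so x appears only in even powers; it's symmetric under z → −z, forcing even powers of z; the y ↦ −y reflection is a symmetry, so y appears only in even powers.
(d) Observable constraints: no y-intercept at any integer in the box; the z-axis gridline crossings are at z ∈ {-1, 1}; the surface avoids every integer x-axis point in the box.
(e) Matching integer coefficients to the picture gives p.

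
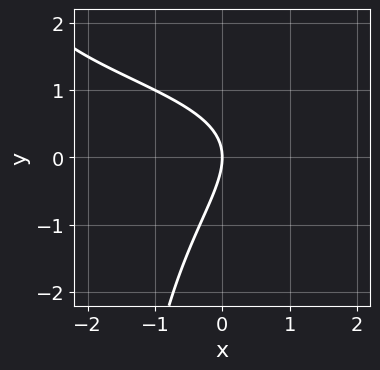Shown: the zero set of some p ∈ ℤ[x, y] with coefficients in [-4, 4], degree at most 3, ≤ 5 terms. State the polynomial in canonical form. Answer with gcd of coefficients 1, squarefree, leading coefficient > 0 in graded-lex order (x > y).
x*y^2 - 2*x*y + 2*y^2 + 3*x

First, the degree is 3 — a generic line meets the curve in up to 3 points.
Next, observable constraints: one x-axis crossing is at x = 0; it meets the y-axis at y = 0 (among the integer gridlines).
Finally, assembling these constraints gives the stated polynomial.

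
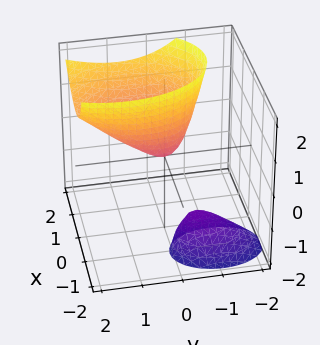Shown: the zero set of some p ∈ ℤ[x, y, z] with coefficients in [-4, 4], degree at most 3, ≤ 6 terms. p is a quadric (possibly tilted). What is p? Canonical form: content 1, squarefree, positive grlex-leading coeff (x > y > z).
I count 2 distinct pieces. Treating them together as one polynomial.
deg p = 2. No degree-1 surface has this shape.
From the axis intercepts and sections: it meets the y-axis at y = 0 (among the integer gridlines); it crosses the z-axis at the gridline z = 0; it crosses the x-axis at the gridline x = 0.
Matching integer coefficients to the picture gives p.

2*x^2 - 2*x*z + y^2 - y*z - z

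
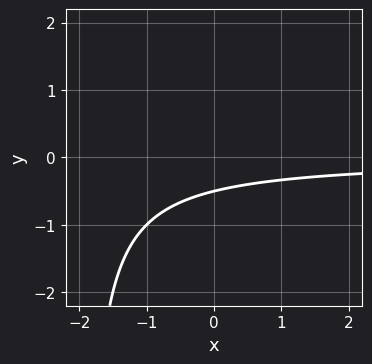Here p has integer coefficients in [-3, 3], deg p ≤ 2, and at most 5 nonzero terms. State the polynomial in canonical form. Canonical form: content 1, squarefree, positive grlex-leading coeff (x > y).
(a) The degree is 2 — no degree-1 curve has this shape.
(b) From the visible intercepts: the curve avoids every integer x-axis point in the box.
(c) Fitting integer coefficients to these (and the overall shape) gives p.

x*y + 2*y + 1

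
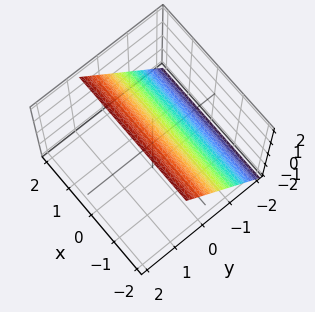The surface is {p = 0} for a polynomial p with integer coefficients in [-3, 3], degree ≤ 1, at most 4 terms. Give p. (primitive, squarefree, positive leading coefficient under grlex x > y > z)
3*y - 2*z + 2

Degree: every cross-section is a straight line — this is a plane, so deg p = 1.
From the visible intercepts: it crosses the z-axis at the gridline z = 1; it misses every integer gridline on the x-axis.
Together with the visible shape, these determine p as stated.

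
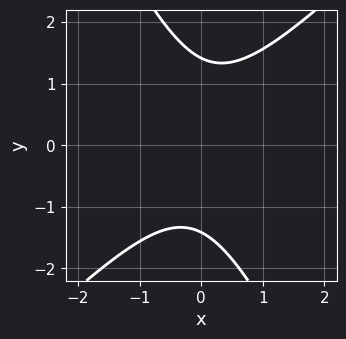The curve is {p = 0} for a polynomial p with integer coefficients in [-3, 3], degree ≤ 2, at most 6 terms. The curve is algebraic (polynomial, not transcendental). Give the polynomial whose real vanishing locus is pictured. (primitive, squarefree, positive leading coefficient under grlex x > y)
(a) The degree is 2 — the shape is more complex than any degree-1 curve.
(b) Checking where it meets the axes: no x-intercept at any integer in the box.
(c) Matching integer coefficients to the picture gives p.

2*x^2 - x*y - y^2 + 2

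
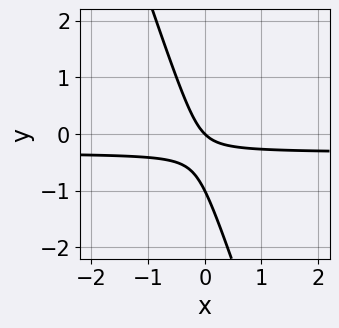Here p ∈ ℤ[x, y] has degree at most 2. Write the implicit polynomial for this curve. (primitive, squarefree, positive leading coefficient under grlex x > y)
3*x*y + y^2 + x + y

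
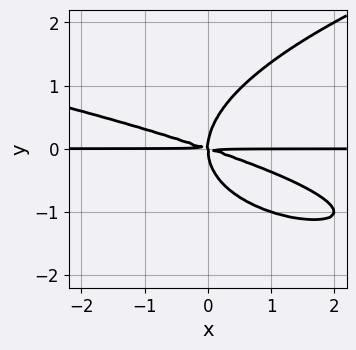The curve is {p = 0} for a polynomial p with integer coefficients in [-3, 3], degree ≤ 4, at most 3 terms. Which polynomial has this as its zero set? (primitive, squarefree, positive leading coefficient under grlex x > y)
2*y^4 - x^2*y - 3*x*y^2

First, deg p = 4.
Next, observable constraints: the visible x-axis segment lies entirely on the curve.
Finally, assembling these constraints gives the stated polynomial.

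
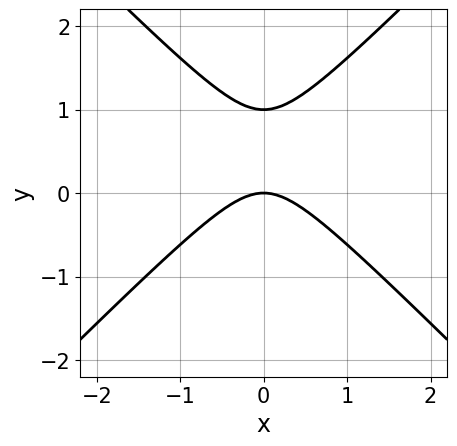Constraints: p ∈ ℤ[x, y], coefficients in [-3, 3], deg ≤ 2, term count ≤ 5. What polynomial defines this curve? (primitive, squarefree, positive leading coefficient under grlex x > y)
x^2 - y^2 + y

1. Degree: a generic line meets the curve in up to 2 points, so deg p = 2.
2. Symmetries: it's symmetric under x → −x, forcing even powers of x.
3. Reading off the gridlines: among the integer gridlines, it crosses the y-axis at y ∈ {0, 1}; it crosses the x-axis at the gridline x = 0.
4. Together with the visible shape, these determine p as stated.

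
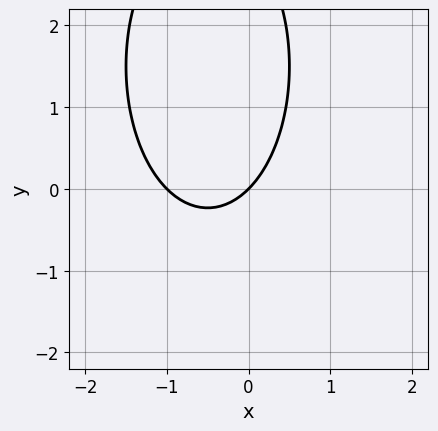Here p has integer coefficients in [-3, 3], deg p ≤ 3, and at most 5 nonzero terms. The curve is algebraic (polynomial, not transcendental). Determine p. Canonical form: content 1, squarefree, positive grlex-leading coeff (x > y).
3*x^2 + y^2 + 3*x - 3*y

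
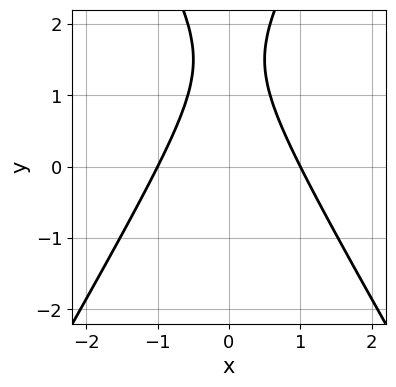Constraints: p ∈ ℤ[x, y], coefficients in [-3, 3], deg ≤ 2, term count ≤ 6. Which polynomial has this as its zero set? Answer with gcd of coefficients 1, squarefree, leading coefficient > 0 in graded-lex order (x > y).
deg p = 2. A generic line meets the curve in up to 2 points.
Symmetries: it's symmetric under x → −x, forcing even powers of x.
Observable constraints: the x-axis gridline crossings are at x ∈ {-1, 1}; the curve avoids every integer y-axis point in the box.
The integer polynomial consistent with all of this is the stated p.

3*x^2 - y^2 + 3*y - 3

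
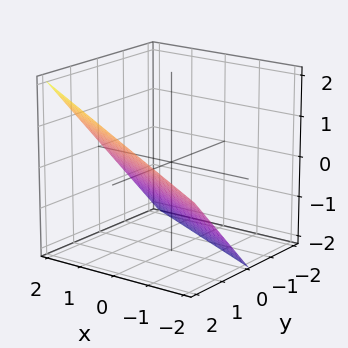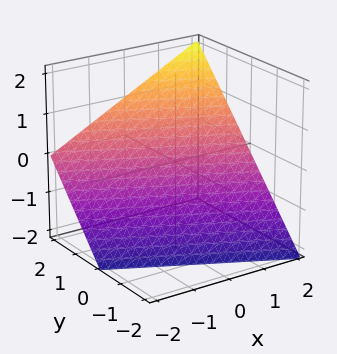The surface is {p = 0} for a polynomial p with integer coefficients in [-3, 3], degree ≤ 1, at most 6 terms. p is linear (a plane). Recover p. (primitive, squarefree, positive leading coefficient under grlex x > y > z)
x + 2*y - 2*z - 2

First, degree: the surface is flat (a plane), so deg p = 1.
Then, observable constraints: it crosses the y-axis at the gridline y = 1; it meets the x-axis at x = 2 (among the integer gridlines); it meets the z-axis at z = -1 (among the integer gridlines).
Finally, assembling these constraints gives the stated polynomial.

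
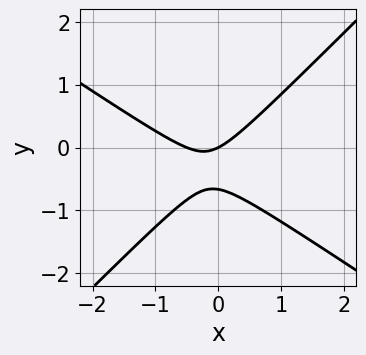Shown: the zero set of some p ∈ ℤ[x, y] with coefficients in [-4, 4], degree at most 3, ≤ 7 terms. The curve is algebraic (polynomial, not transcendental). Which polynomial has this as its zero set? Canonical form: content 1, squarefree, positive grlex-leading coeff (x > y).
2*x^2 + x*y - 3*y^2 + x - 2*y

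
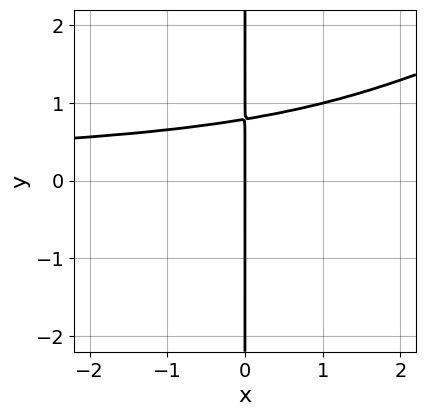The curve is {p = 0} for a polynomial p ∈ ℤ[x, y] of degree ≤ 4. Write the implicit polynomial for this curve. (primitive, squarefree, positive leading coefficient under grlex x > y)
x^2*y^2 - 2*x*y^3 + x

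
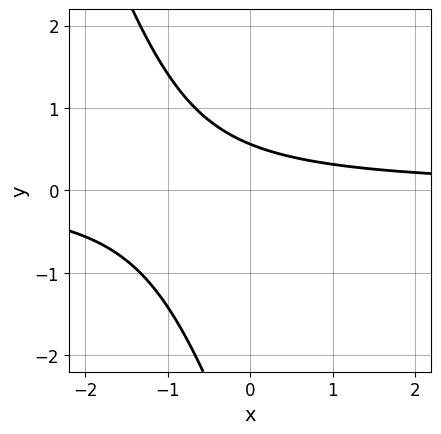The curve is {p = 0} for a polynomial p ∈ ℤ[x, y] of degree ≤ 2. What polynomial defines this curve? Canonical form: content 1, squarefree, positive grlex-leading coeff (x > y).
1. Degree: no degree-1 curve has this shape, so deg p = 2.
2. Checking where it meets the axes: no x-intercept at any integer in the box.
3. These observations pin down the coefficients.

3*x*y + y^2 + 3*y - 2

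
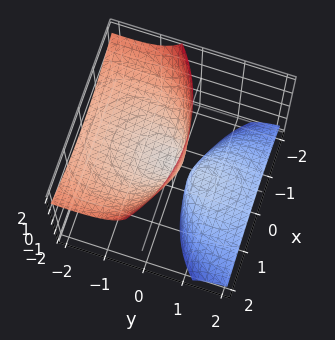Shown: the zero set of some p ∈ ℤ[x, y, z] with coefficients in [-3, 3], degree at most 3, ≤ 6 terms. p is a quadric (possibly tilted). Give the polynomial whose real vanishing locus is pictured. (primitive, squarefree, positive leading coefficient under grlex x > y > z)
x^2 + y^2 + 3*y*z - z

I count 2 distinct pieces. They look like related sheets of one shape, so recover p as a whole.
deg p = 2. No degree-1 surface has this shape.
From the visible intercepts: one y-axis crossing is at y = 0; one z-axis crossing is at z = 0.
Together with the visible shape, these determine p as stated.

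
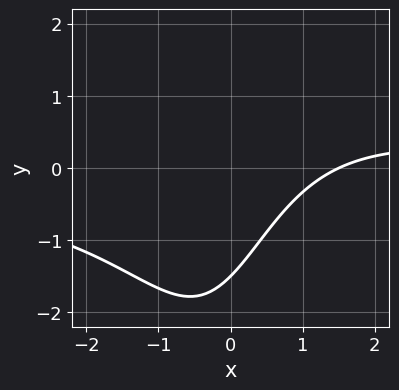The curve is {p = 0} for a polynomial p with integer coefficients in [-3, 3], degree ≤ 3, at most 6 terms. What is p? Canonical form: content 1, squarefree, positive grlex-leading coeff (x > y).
First, degree: no degree-2 curve has this shape, so deg p = 3.
Finally, matching integer coefficients to the picture gives p.

x^2*y - 2*x + 2*y + 3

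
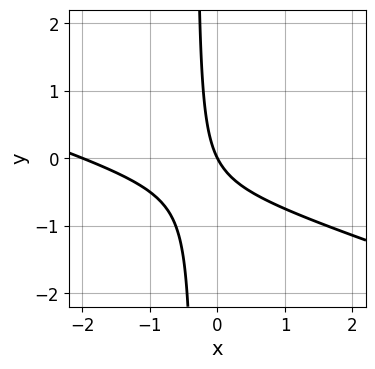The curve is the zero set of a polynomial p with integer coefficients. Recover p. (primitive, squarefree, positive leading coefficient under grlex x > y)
x^2 + 3*x*y + 2*x + y

1. deg p = 2.
2. Reading off the gridlines: one y-axis crossing is at y = 0; among the integer gridlines, it crosses the x-axis at x ∈ {-2, 0}.
3. Solving for integer coefficients yields p as stated.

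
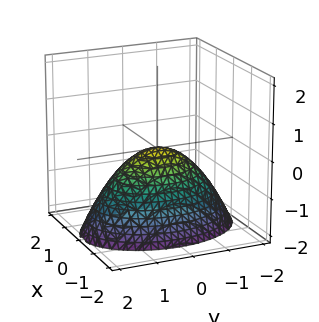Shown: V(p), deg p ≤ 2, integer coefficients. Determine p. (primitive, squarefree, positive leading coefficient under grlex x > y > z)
First, the degree is 2 — a paraboloid; a quadric.
Then, symmetries: the x ↦ −x reflection is a symmetry, so x appears only in even powers; the y ↦ −y reflection is a symmetry, so y appears only in even powers.
Next, observable constraints: it meets the y-axis at y = 0 (among the integer gridlines); one x-axis crossing is at x = 0.
Finally, fitting integer coefficients to these (and the overall shape) gives p.

2*x^2 + y^2 + 2*z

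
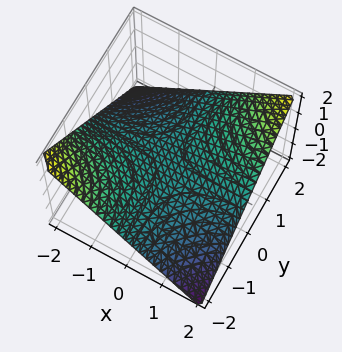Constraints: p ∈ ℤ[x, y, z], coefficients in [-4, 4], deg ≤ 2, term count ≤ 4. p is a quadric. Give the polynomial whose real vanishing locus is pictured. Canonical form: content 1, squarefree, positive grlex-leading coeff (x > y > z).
1. Degree: a saddle surface; a quadric, so deg p = 2.
2. Checking where it meets the axes: every point of the x-axis in the box is on the surface; every point of the y-axis in the box is on the surface.
3. The integer polynomial consistent with all of this is the stated p.

x*y - 2*z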